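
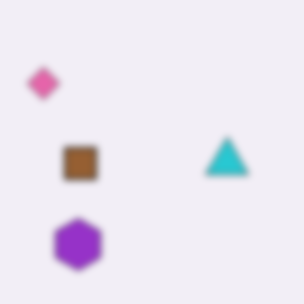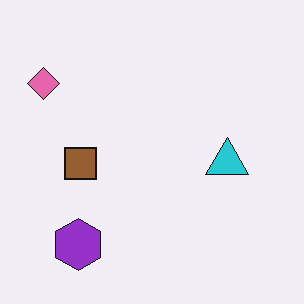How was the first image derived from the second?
The image was moderately blurred.

Shape edges and outlines are uniformly softened across the whole image.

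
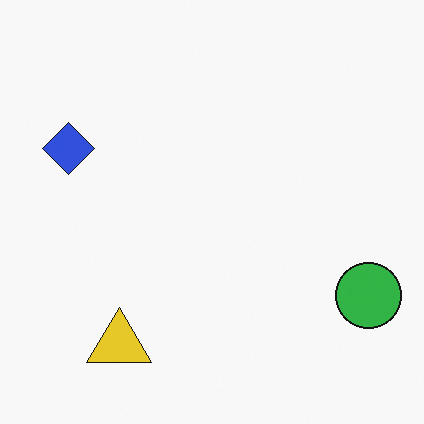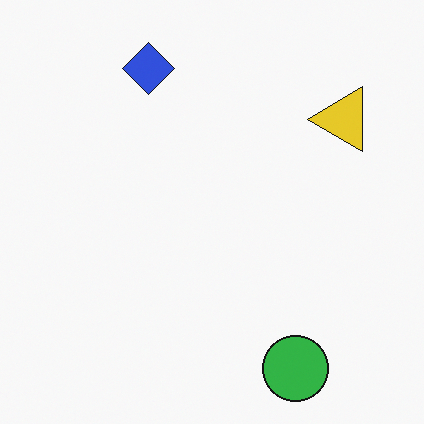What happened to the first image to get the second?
This is the original image transposed (reflected across the top-left ↔ bottom-right diagonal).

Shapes have swapped their row and column positions — what was in the top-right is now in the bottom-left — a diagonal reflection.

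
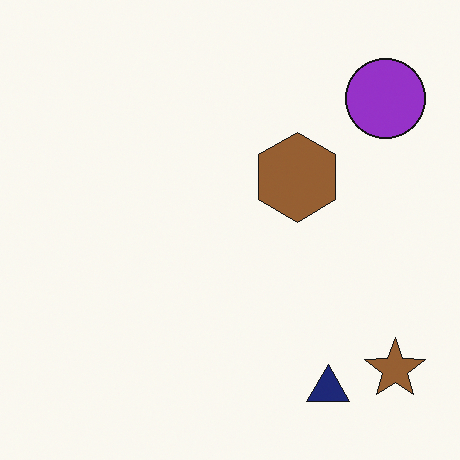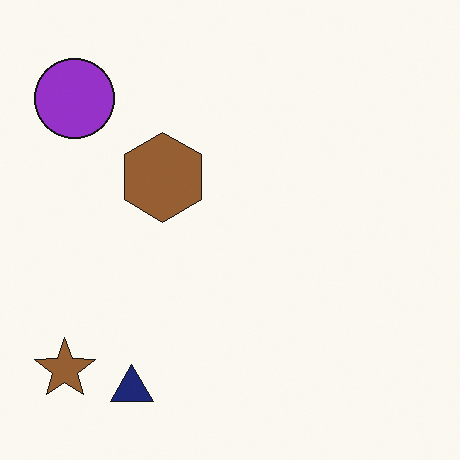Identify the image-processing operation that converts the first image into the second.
The image was flipped horizontally (left ↔ right).

The brown star is in the bottom-right of the first image and the bottom-left of the second — shapes on opposite sides of the vertical midline have swapped in a mirror flip.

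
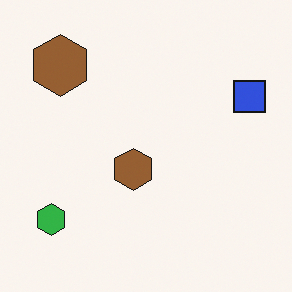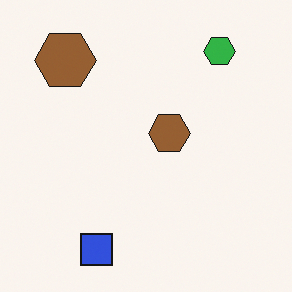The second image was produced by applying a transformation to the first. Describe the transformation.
The second image is the first transposed (reflected across the top-left ↔ bottom-right diagonal).

Shapes have swapped their row and column positions — what was in the top-right is now in the bottom-left — a diagonal reflection.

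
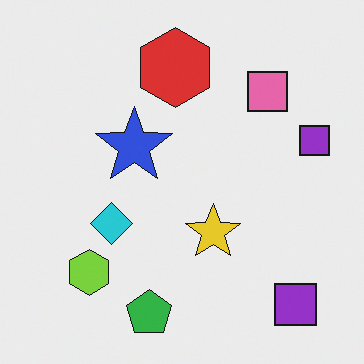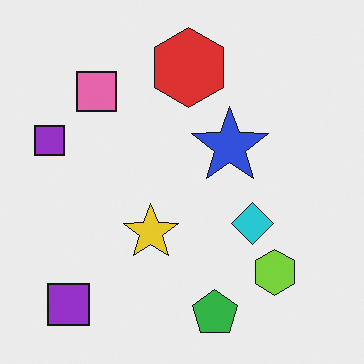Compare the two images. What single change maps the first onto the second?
The image was flipped horizontally (left ↔ right).

The lime hexagon is in the bottom-left of the first image and the bottom-right of the second — shapes on opposite sides of the vertical midline have swapped in a mirror flip.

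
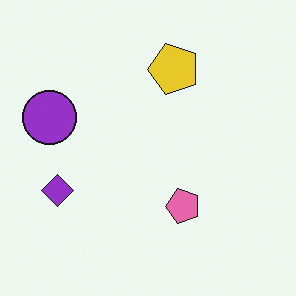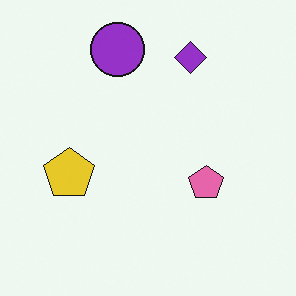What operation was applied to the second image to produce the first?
This is the original image transposed (reflected across the top-left ↔ bottom-right diagonal).

Shapes have swapped their row and column positions — what was in the top-right is now in the bottom-left — a diagonal reflection.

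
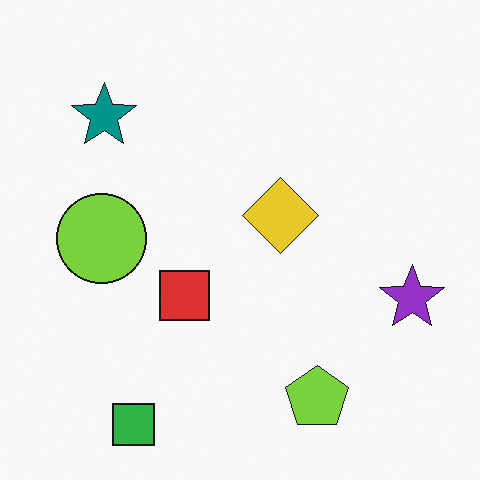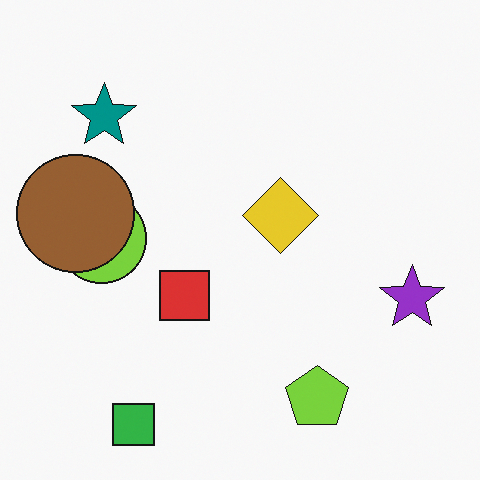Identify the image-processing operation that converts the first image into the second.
The transformation is: overlaid with an additional brown circle.

A brown circle appears in the second image that is absent from the first.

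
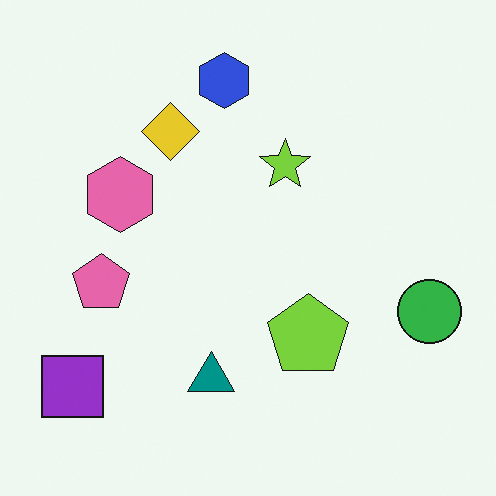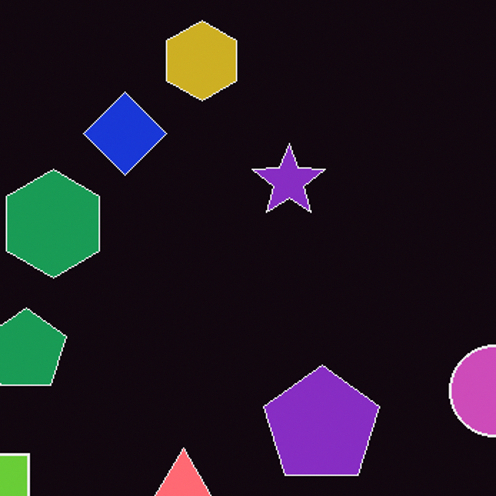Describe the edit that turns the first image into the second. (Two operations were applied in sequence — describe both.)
Color-inverted (negative), then cropped slightly and scaled back up.

The light background has become dark and every shape's color is its complement — a photographic negative. The visible shapes are larger and the field of view is narrower; shapes near the original edges may be partly or wholly outside the frame — a crop-and-rescale.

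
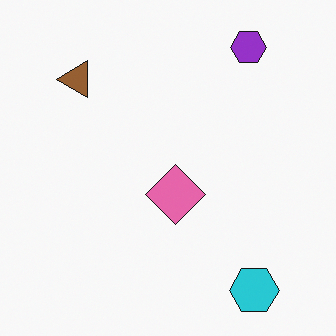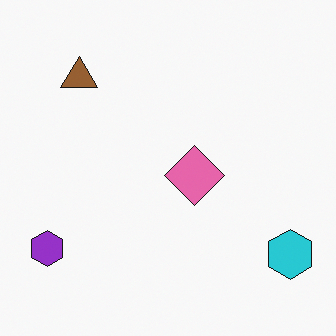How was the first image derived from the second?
This is the original image transposed (reflected across the top-left ↔ bottom-right diagonal).

Shapes have swapped their row and column positions — what was in the top-right is now in the bottom-left — a diagonal reflection.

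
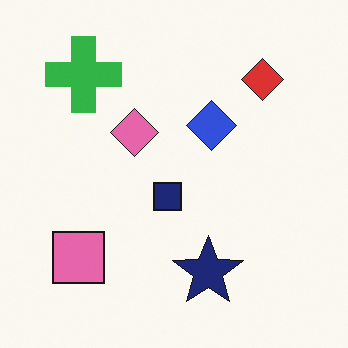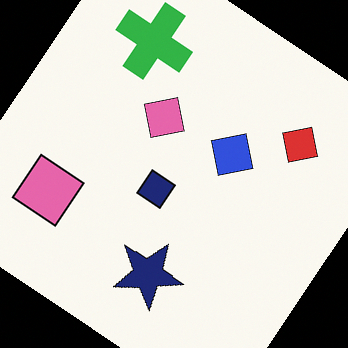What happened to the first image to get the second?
Rotated clockwise by a large amount — several tens of degrees.

Every shape is tilted by the same angle and the image corners show triangular fill wedges — a whole-image rotation by a non-right angle.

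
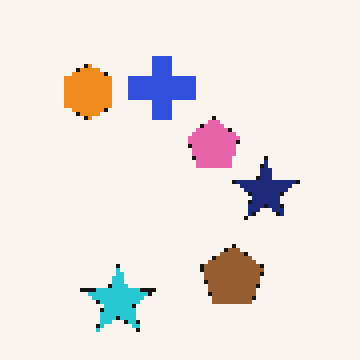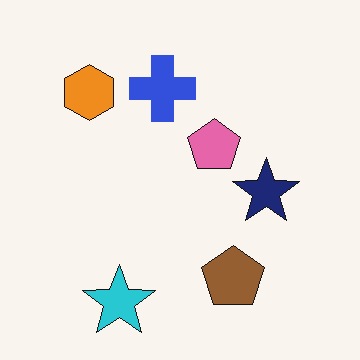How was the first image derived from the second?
The first image is the second mildly pixelated.

Shapes are reduced to large square blocks; fine edges and outlines are lost — a downscale-then-upscale (mosaic) effect.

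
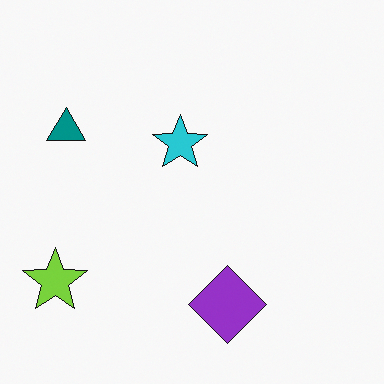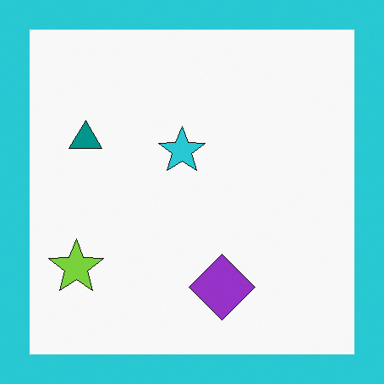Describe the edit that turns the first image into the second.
The second image is the first framed with a cyan border.

A solid cyan frame runs around the edge of the second image, with the content slightly shrunk inside it.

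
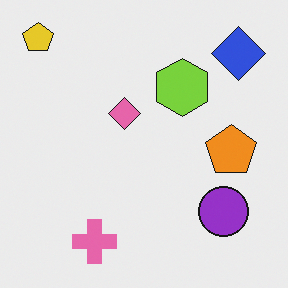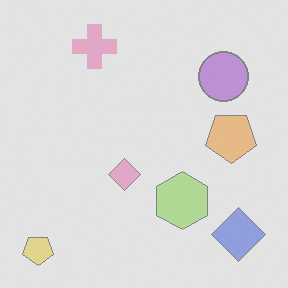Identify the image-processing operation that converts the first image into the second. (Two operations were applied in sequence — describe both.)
The second image is the first given much lower contrast, then flipped vertically (top ↔ bottom).

Tones are pushed toward mid-grey across the whole image — a global contrast change. The yellow pentagon is in the top-left of the first image and the bottom-left of the second — shapes on opposite sides of the horizontal midline have swapped in a mirror flip.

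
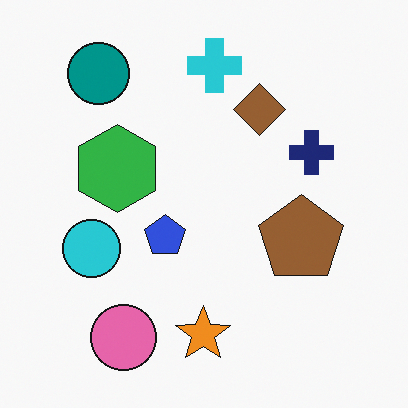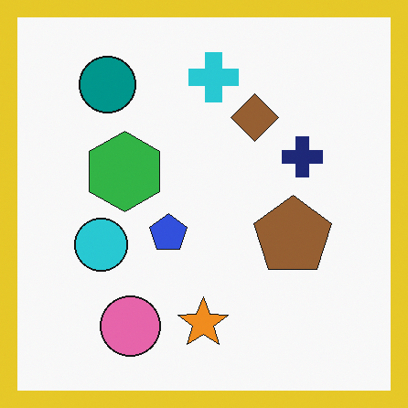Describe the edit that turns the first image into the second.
The second image is the first framed with a yellow border.

A solid yellow frame runs around the edge of the second image, with the content slightly shrunk inside it.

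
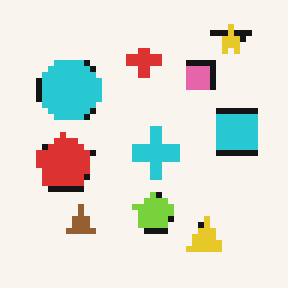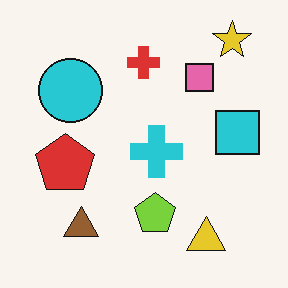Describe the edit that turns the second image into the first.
Moderately pixelated.

Shapes are reduced to large square blocks; fine edges and outlines are lost — a downscale-then-upscale (mosaic) effect.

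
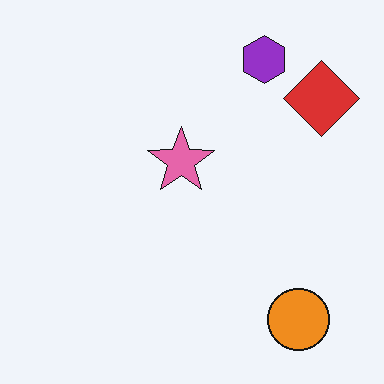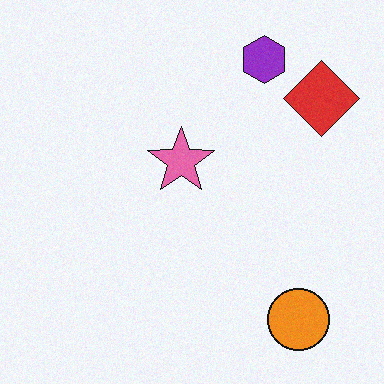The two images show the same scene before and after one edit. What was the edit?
The image was degraded with light additive noise.

Random speckle covers the whole image, including the flat background.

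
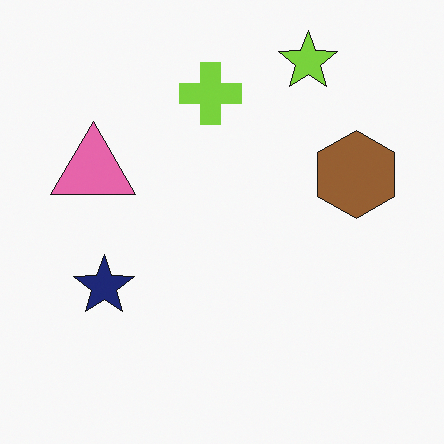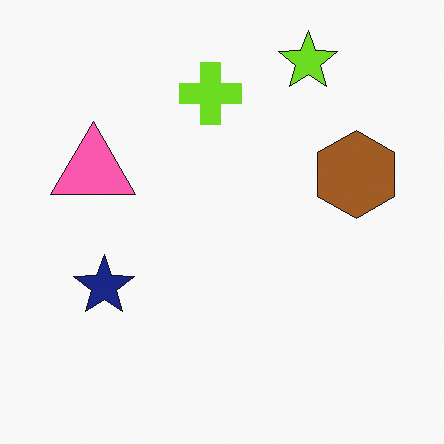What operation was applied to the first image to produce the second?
The image was slightly oversaturated.

All colors are more vivid — a global saturation change.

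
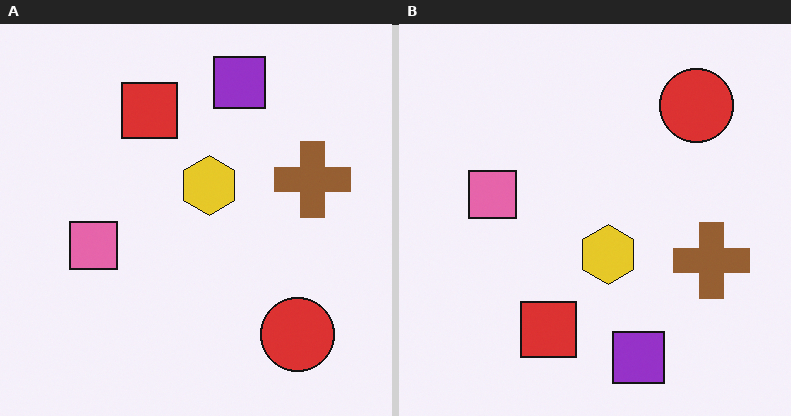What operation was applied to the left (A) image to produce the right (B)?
Flipped vertically (top ↔ bottom).

The purple square is in the top of the left (A) image and the bottom of the right (B) — shapes on opposite sides of the horizontal midline have swapped in a mirror flip.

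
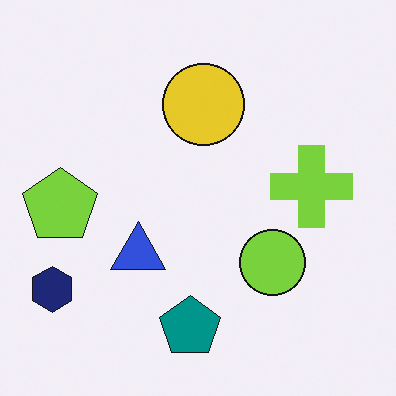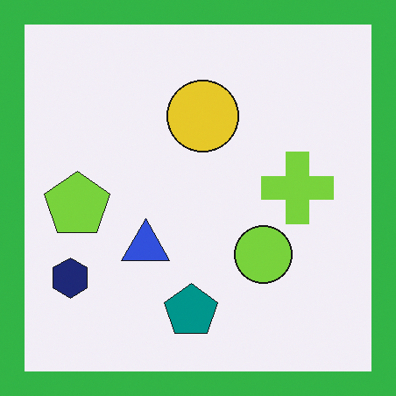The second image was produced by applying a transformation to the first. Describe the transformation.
Framed with a green border.

A solid green frame runs around the edge of the second image, with the content slightly shrunk inside it.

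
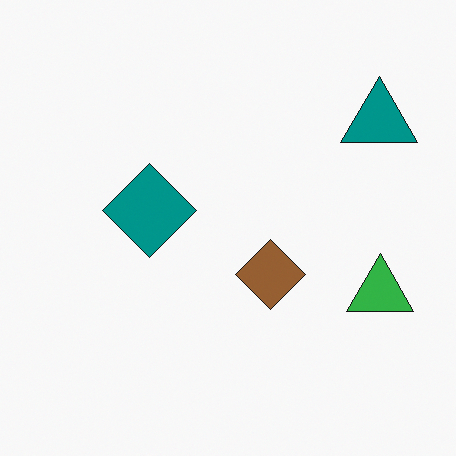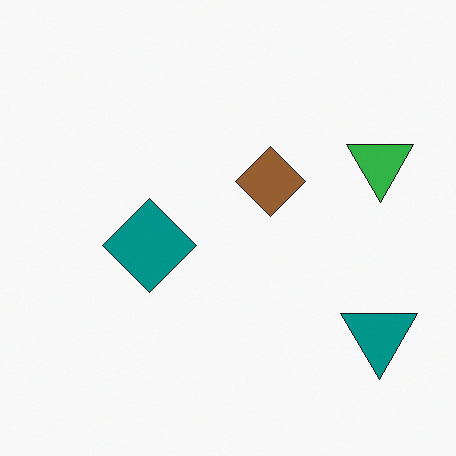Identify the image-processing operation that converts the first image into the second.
This is the original image flipped vertically (top ↔ bottom).

The teal triangle is in the top-right of the first image and the bottom-right of the second — shapes on opposite sides of the horizontal midline have swapped in a mirror flip.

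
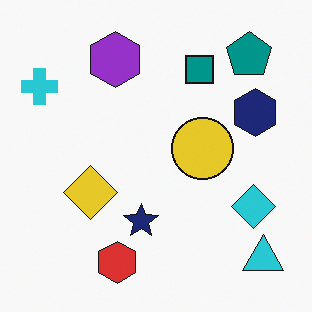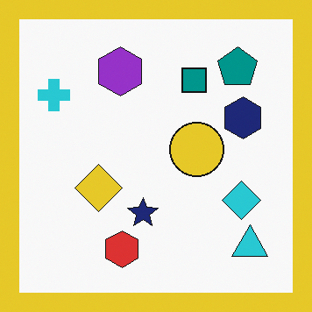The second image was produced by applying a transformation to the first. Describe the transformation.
The transformation is: framed with a yellow border.

A solid yellow frame runs around the edge of the second image, with the content slightly shrunk inside it.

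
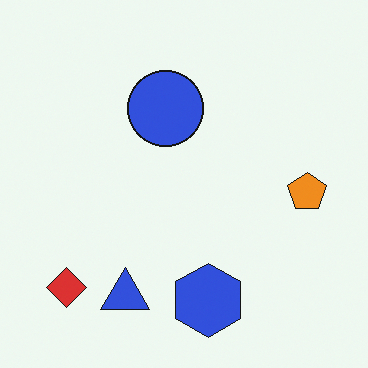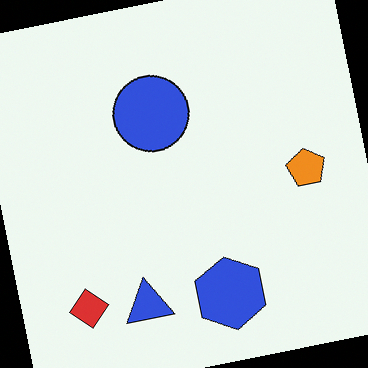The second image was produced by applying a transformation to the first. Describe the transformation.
It was rotated counter-clockwise by a small amount.

Every shape is tilted by the same angle and the image corners show triangular fill wedges — a whole-image rotation by a non-right angle.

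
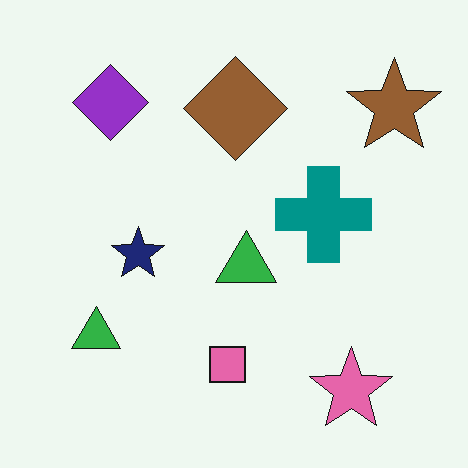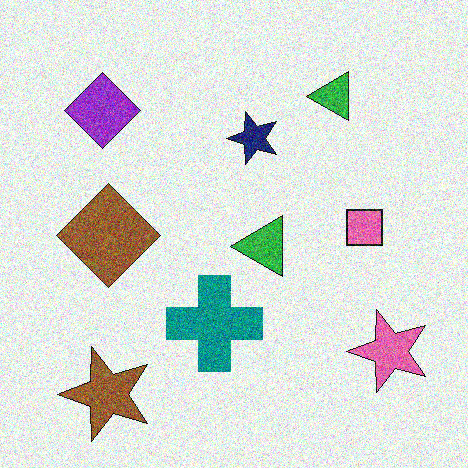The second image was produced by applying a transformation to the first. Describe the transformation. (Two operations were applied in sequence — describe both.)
The transformation is: degraded with strong gaussian noise, then transposed (reflected across the top-left ↔ bottom-right diagonal).

Random speckle covers the whole image, including the flat background. Shapes have swapped their row and column positions — what was in the top-right is now in the bottom-left — a diagonal reflection.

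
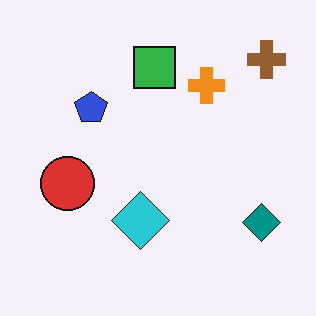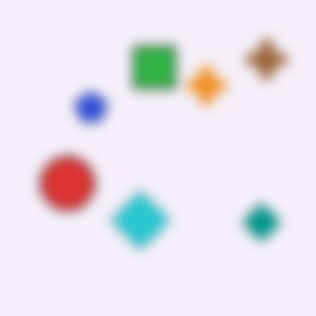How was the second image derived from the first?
This is the original image strongly gaussian-blurred.

Shape edges and outlines are uniformly softened across the whole image.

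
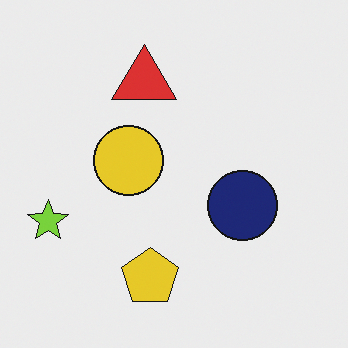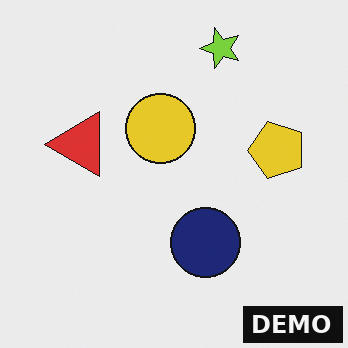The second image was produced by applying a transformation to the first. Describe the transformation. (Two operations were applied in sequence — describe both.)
It was transposed (reflected across the top-left ↔ bottom-right diagonal), then watermarked with the text "DEMO" in the lower-right corner.

Shapes have swapped their row and column positions — what was in the top-right is now in the bottom-left — a diagonal reflection. A dark label reading "DEMO" appears in the lower-right corner.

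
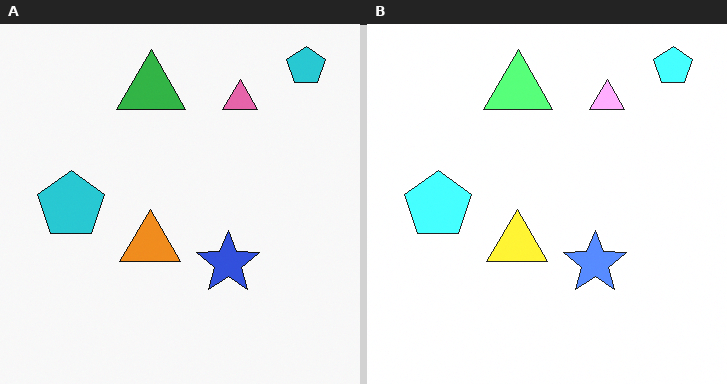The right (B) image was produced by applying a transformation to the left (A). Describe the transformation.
The transformation is: substantially brightened.

Every pixel — background and shapes alike — is uniformly brightened.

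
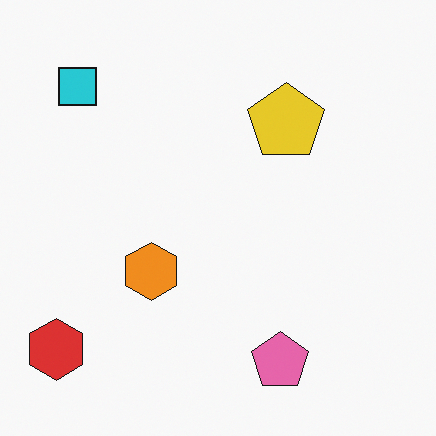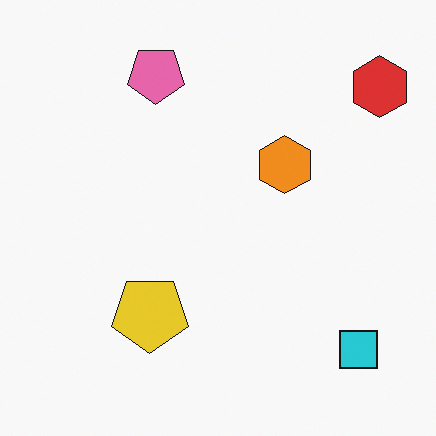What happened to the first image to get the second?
The transformation is: rotated 180°.

The red hexagon sits in the bottom-left of the first image and the top-right of the second — consistent with a whole-image 180° rotation.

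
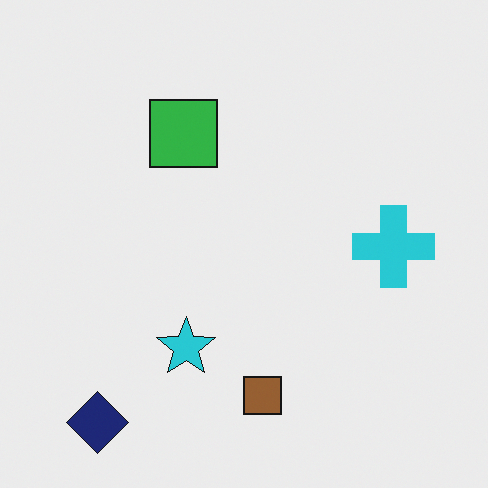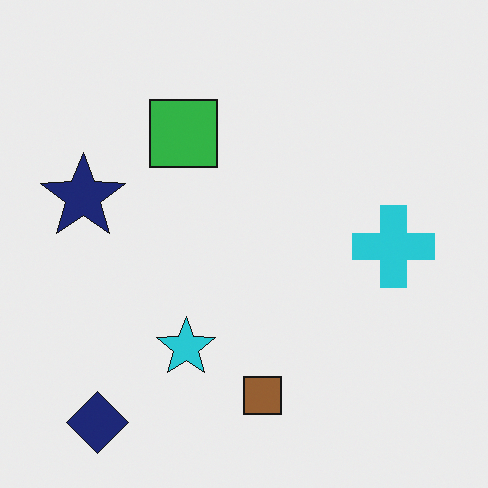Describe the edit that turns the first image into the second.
Overlaid with an additional navy star.

A navy star appears in the second image that is absent from the first.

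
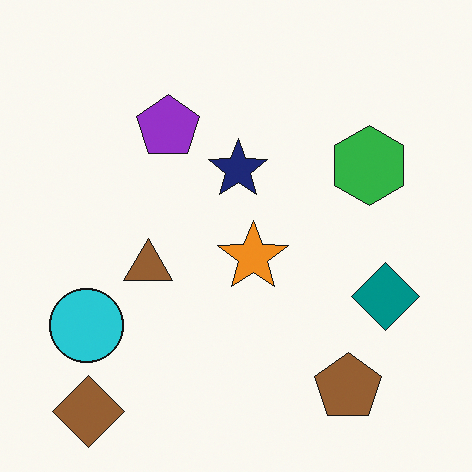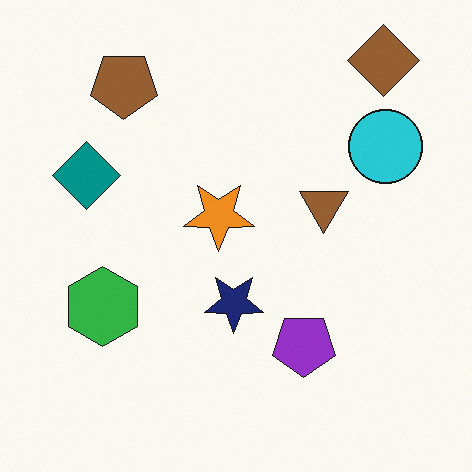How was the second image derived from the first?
It was rotated 180°.

The brown diamond sits in the bottom-left of the first image and the top-right of the second — consistent with a whole-image 180° rotation.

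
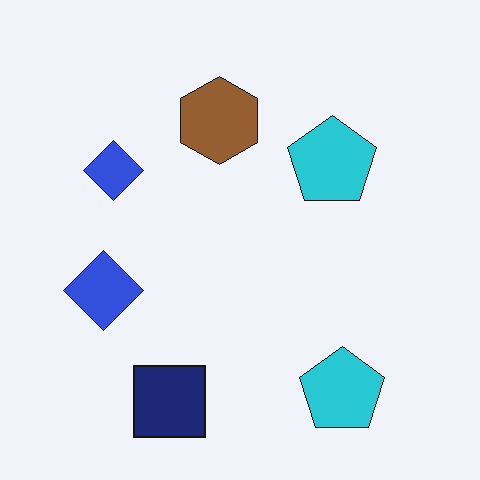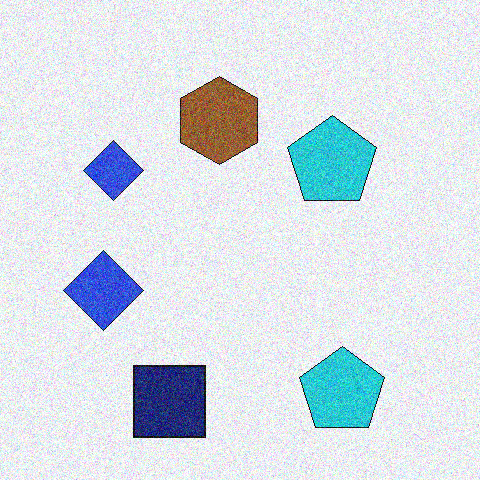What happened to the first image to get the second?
Degraded with visible gaussian noise.

Random speckle covers the whole image, including the flat background.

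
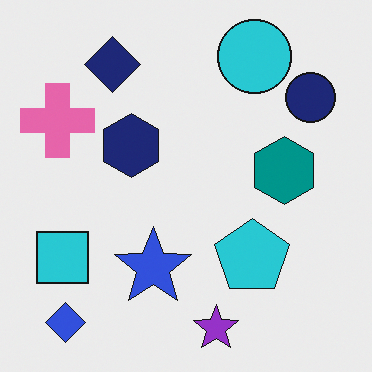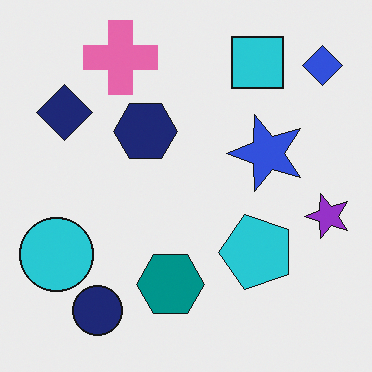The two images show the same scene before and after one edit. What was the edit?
This is the original image transposed (reflected across the top-left ↔ bottom-right diagonal).

Shapes have swapped their row and column positions — what was in the top-right is now in the bottom-left — a diagonal reflection.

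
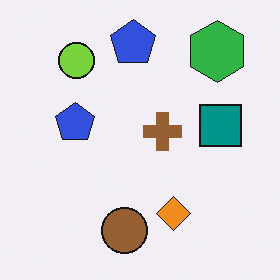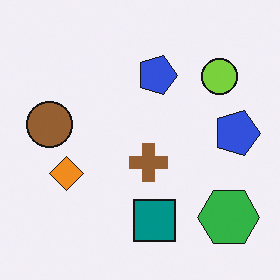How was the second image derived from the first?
It was rotated 90° clockwise.

The green hexagon sits in the top-right of the first image and the bottom-right of the second — consistent with a whole-image 90° clockwise rotation.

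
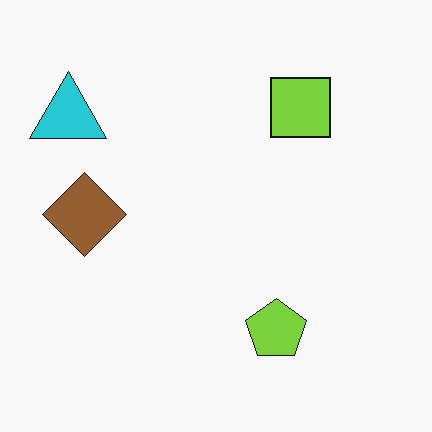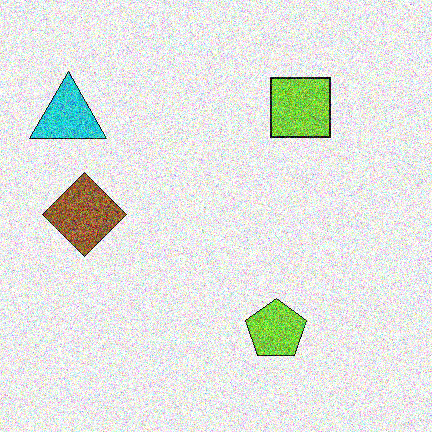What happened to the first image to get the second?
The image was degraded with strong gaussian noise.

Random speckle covers the whole image, including the flat background.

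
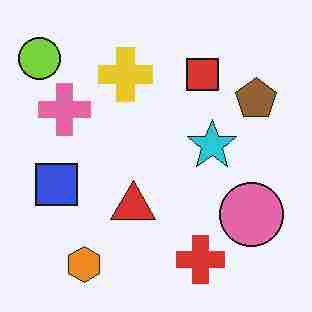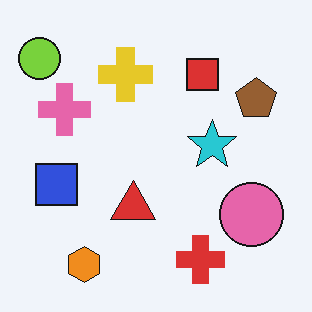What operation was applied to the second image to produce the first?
Heavily JPEG-compressed with obvious blocking artifacts.

Blocky 8×8 compression artifacts appear around shape edges and the flat background shows ringing — characteristic JPEG degradation.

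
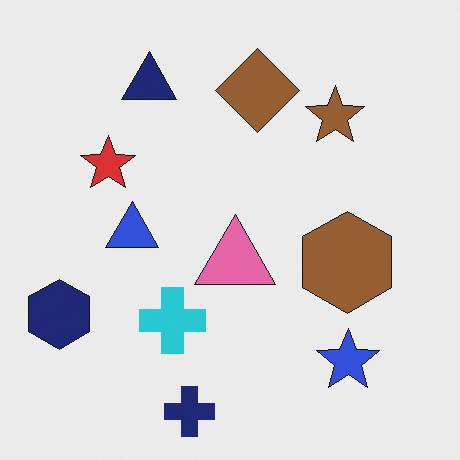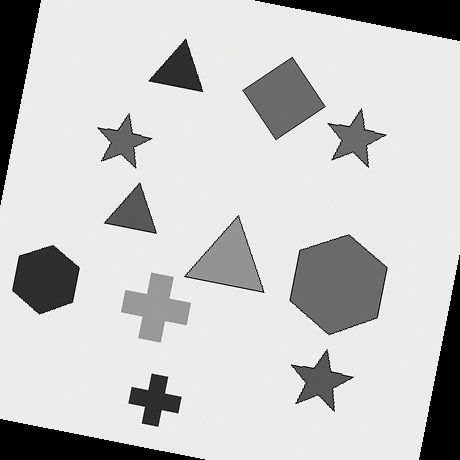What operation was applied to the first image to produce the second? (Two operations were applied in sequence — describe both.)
The image was converted to grayscale, then rotated clockwise by a few degrees.

All color is removed — every shape is now a shade of grey. Every shape is tilted by the same angle and the image corners show triangular fill wedges — a whole-image rotation by a non-right angle.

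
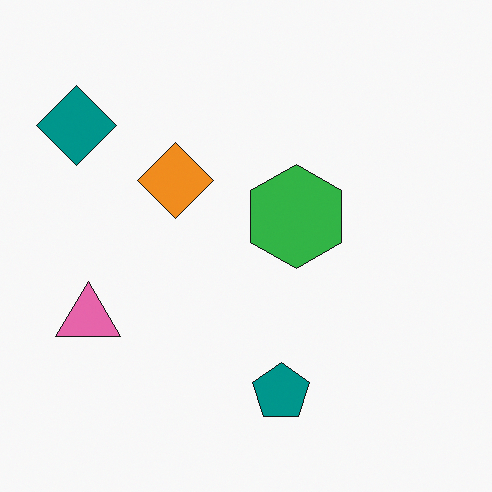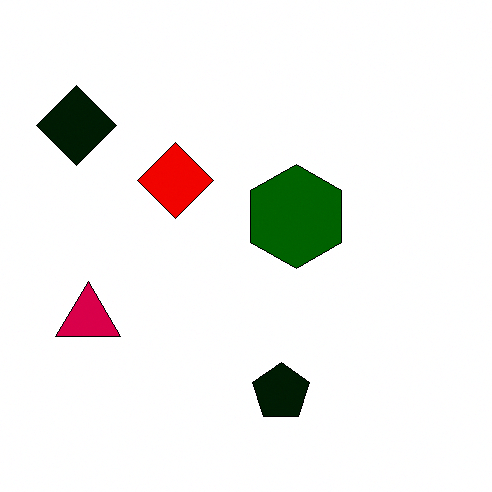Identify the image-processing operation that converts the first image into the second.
The image was given much higher contrast.

Tones are pushed away from mid-grey across the whole image — a global contrast change.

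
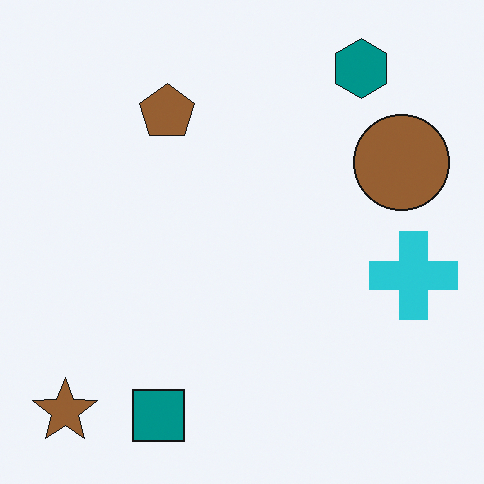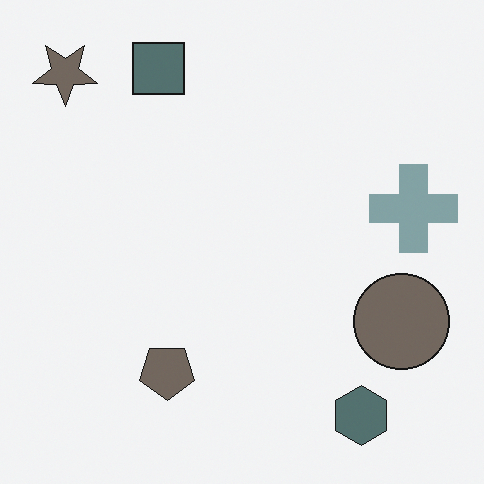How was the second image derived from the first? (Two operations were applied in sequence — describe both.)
The image was flipped vertically (top ↔ bottom), then made much more muted (saturation change).

The teal hexagon is in the top-right of the first image and the bottom-right of the second — shapes on opposite sides of the horizontal midline have swapped in a mirror flip. All colors are more muted and greyish — a global saturation change.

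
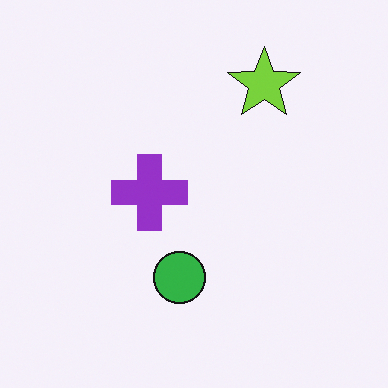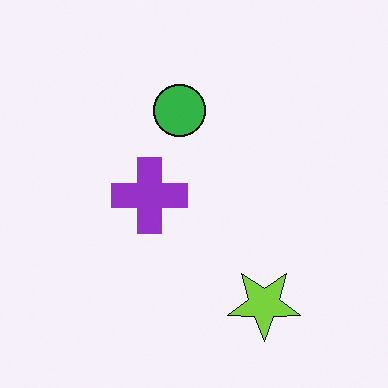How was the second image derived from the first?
This is the original image flipped vertically (top ↔ bottom).

The lime star is in the top-right of the first image and the bottom-right of the second — shapes on opposite sides of the horizontal midline have swapped in a mirror flip.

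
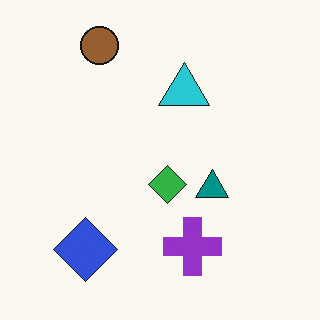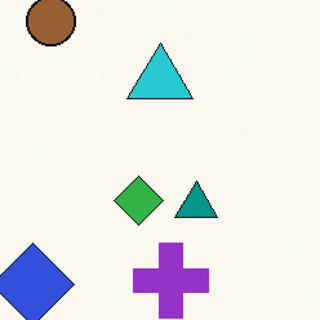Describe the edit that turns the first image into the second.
It was cropped slightly and scaled back up.

The visible shapes are larger and the field of view is narrower; shapes near the original edges may be partly or wholly outside the frame — a crop-and-rescale.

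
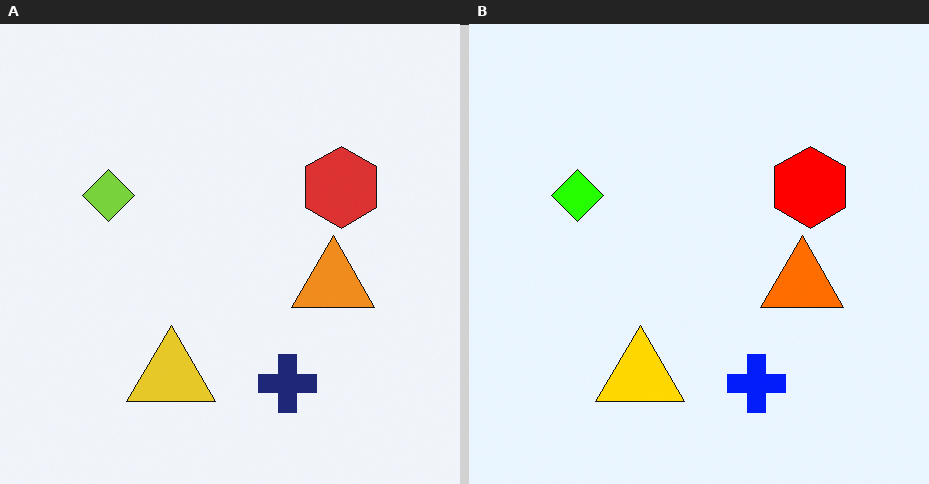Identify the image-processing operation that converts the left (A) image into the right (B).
The transformation is: made much more vivid (saturation change).

All colors are more vivid — a global saturation change.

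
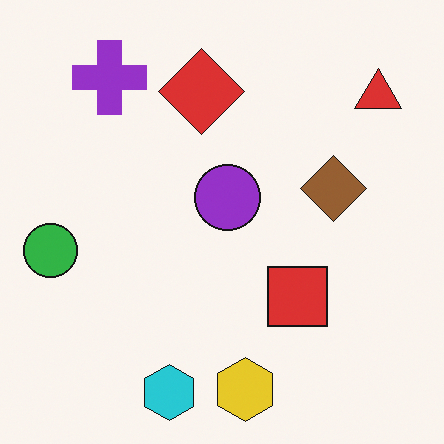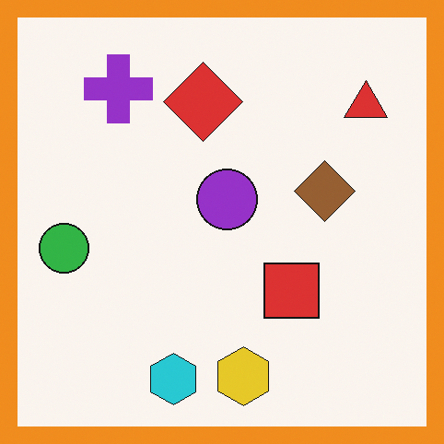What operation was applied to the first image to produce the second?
This is the original image framed with a orange border.

A solid orange frame runs around the edge of the second image, with the content slightly shrunk inside it.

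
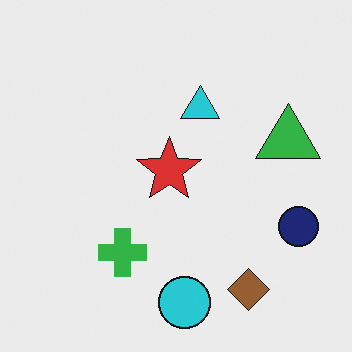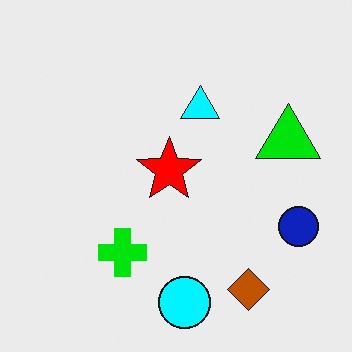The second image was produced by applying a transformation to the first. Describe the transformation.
The transformation is: heavily oversaturated.

All colors are more vivid — a global saturation change.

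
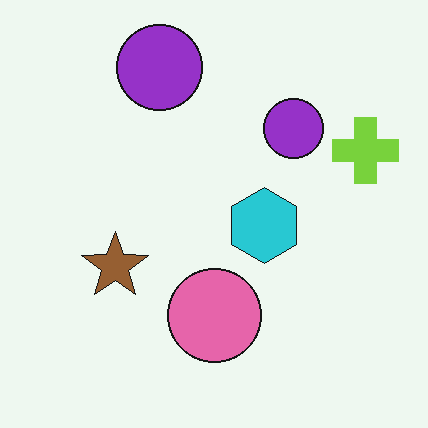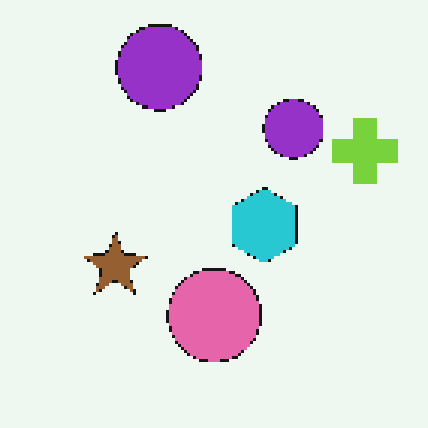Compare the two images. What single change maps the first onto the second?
Lightly pixelated (a mild mosaic effect).

Shapes are reduced to large square blocks; fine edges and outlines are lost — a downscale-then-upscale (mosaic) effect.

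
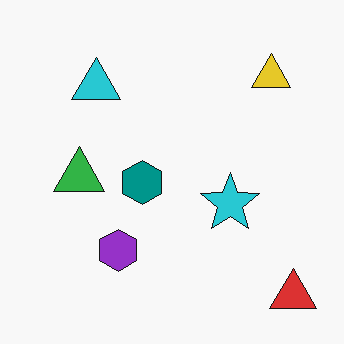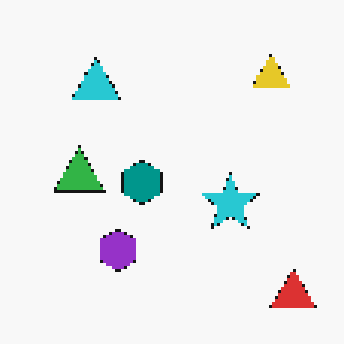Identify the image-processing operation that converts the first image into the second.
This is the original image mildly pixelated.

Shapes are reduced to large square blocks; fine edges and outlines are lost — a downscale-then-upscale (mosaic) effect.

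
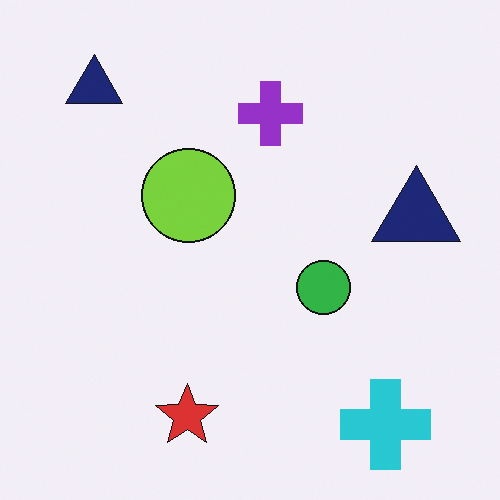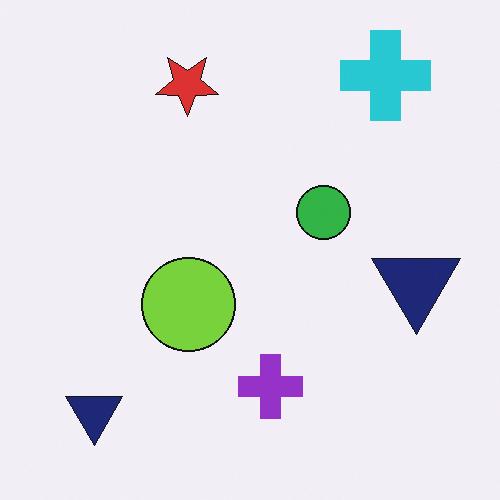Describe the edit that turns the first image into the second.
The transformation is: flipped vertically (top ↔ bottom).

The cyan cross is in the bottom-right of the first image and the top-right of the second — shapes on opposite sides of the horizontal midline have swapped in a mirror flip.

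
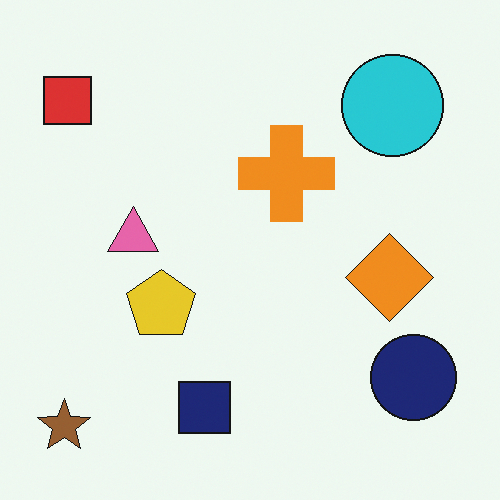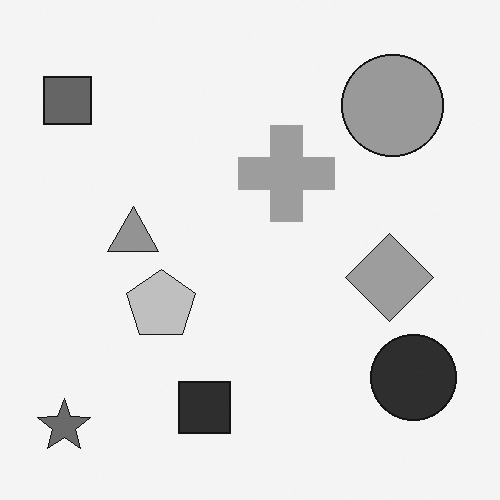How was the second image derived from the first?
Converted to grayscale.

All color is removed — every shape is now a shade of grey.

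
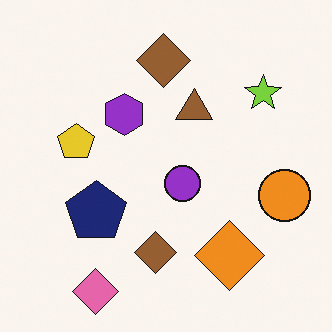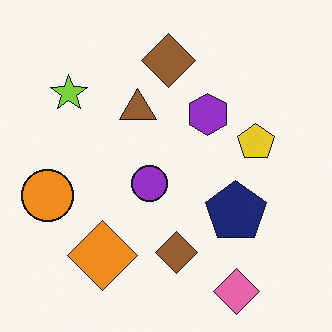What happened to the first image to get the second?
The second image is the first flipped horizontally (left ↔ right).

The orange circle is in the right of the first image and the left of the second — shapes on opposite sides of the vertical midline have swapped in a mirror flip.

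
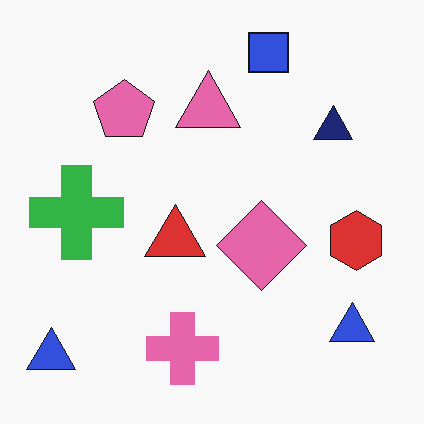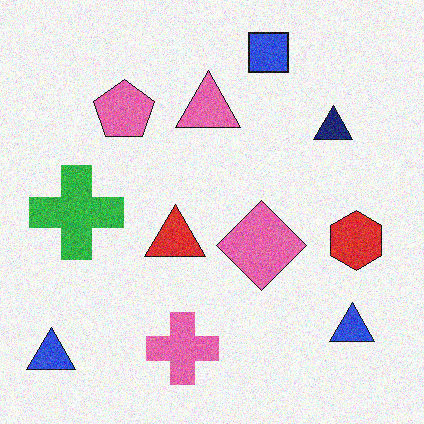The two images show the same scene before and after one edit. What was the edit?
The transformation is: degraded with moderate additive noise.

Random speckle covers the whole image, including the flat background.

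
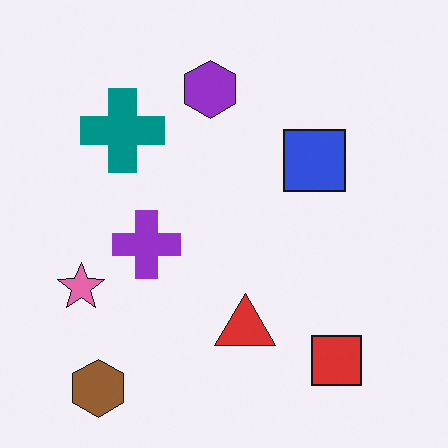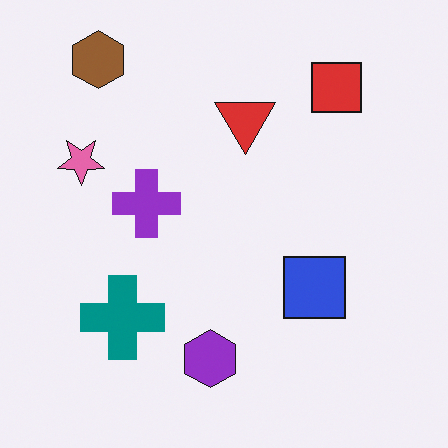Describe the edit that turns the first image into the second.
The transformation is: flipped vertically (top ↔ bottom).

The brown hexagon is in the bottom-left of the first image and the top-left of the second — shapes on opposite sides of the horizontal midline have swapped in a mirror flip.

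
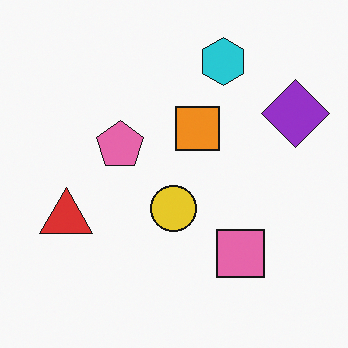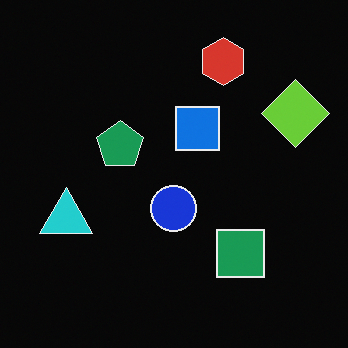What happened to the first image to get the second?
The transformation is: color-inverted (negative).

The light background has become dark and every shape's color is its complement — a photographic negative.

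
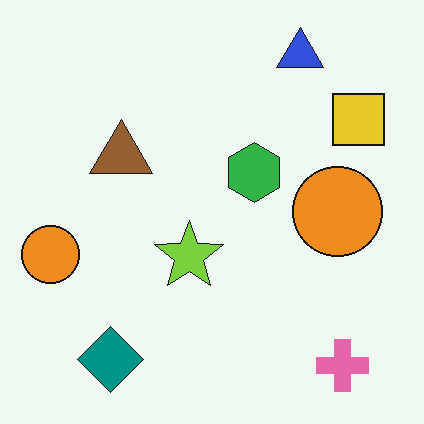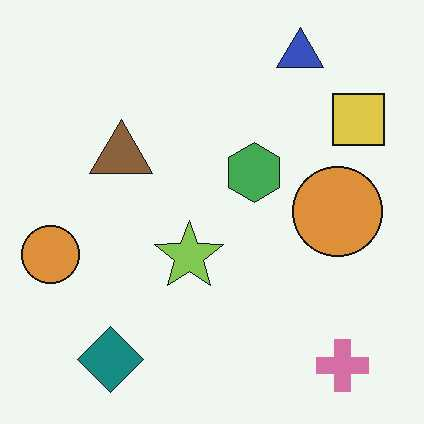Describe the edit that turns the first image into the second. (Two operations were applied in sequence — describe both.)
The transformation is: slightly desaturated, then JPEG-compressed with visible artifacts.

All colors are more muted and greyish — a global saturation change. Blocky 8×8 compression artifacts appear around shape edges and the flat background shows ringing — characteristic JPEG degradation.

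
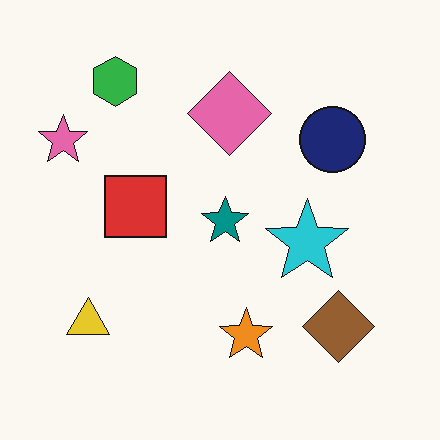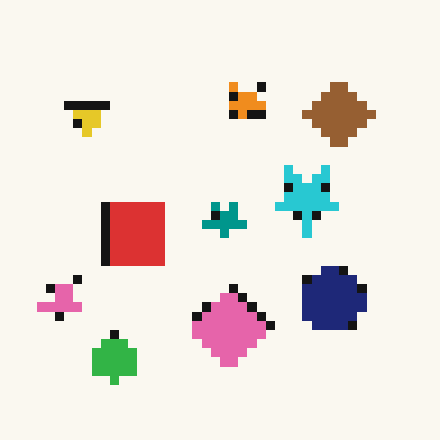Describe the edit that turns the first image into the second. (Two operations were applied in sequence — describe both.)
Flipped vertically (top ↔ bottom), then heavily pixelated into large blocks.

The green hexagon is in the top-left of the first image and the bottom-left of the second — shapes on opposite sides of the horizontal midline have swapped in a mirror flip. Shapes are reduced to large square blocks; fine edges and outlines are lost — a downscale-then-upscale (mosaic) effect.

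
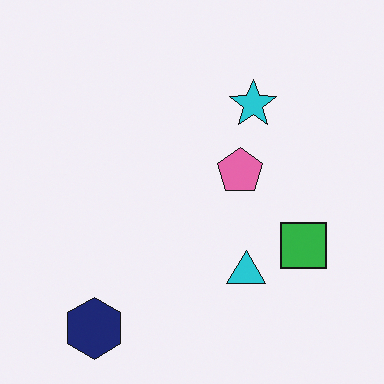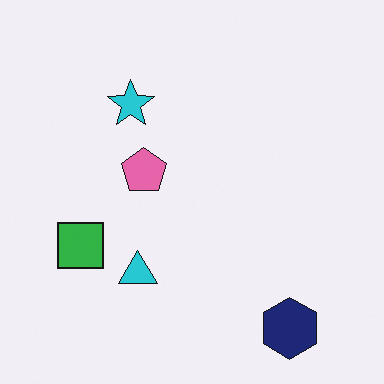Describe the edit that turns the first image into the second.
This is the original image flipped horizontally (left ↔ right).

The green square is in the right of the first image and the left of the second — shapes on opposite sides of the vertical midline have swapped in a mirror flip.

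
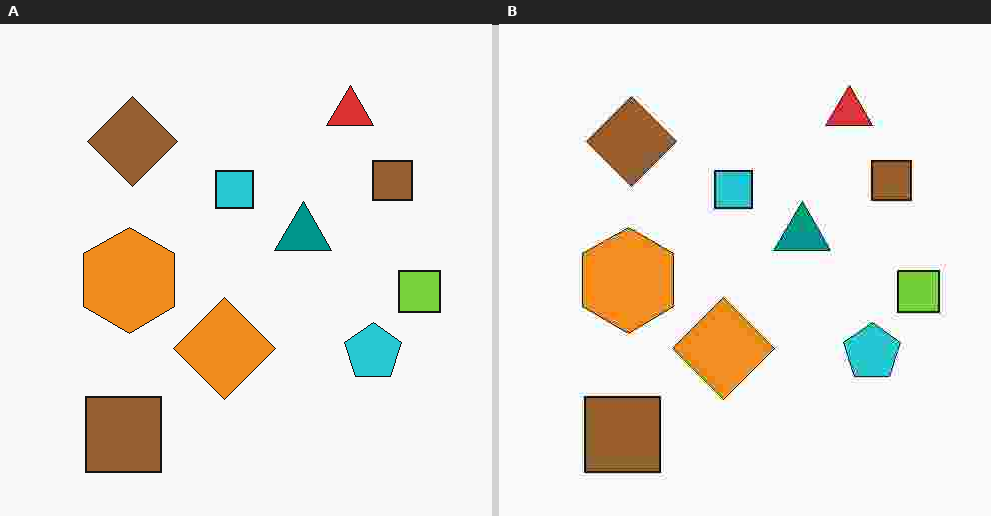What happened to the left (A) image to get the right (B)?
It was heavily JPEG-compressed with obvious blocking artifacts.

Blocky 8×8 compression artifacts appear around shape edges and the flat background shows ringing — characteristic JPEG degradation.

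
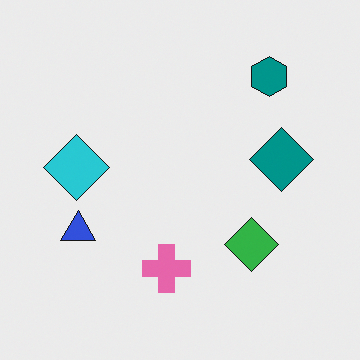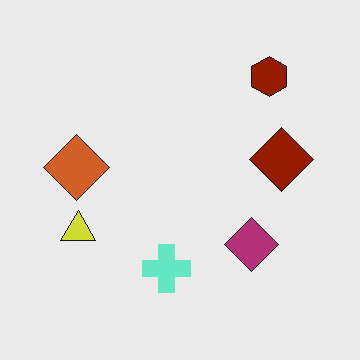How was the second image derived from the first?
The transformation is: hue-shifted through roughly half the color wheel.

Every shape's color has rotated by the same amount around the hue wheel — a uniform hue shift.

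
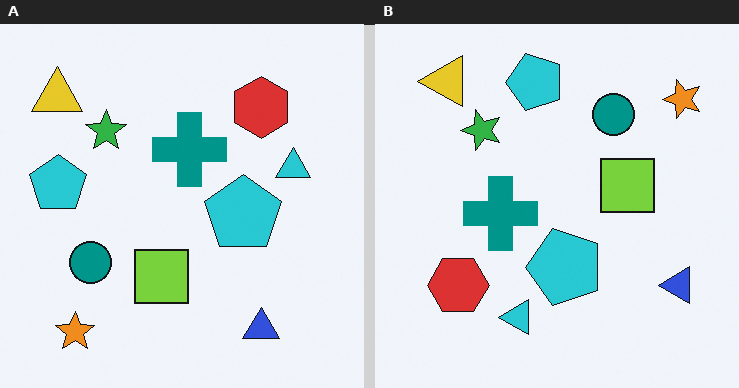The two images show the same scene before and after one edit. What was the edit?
Transposed (reflected across the top-left ↔ bottom-right diagonal).

Shapes have swapped their row and column positions — what was in the top-right is now in the bottom-left — a diagonal reflection.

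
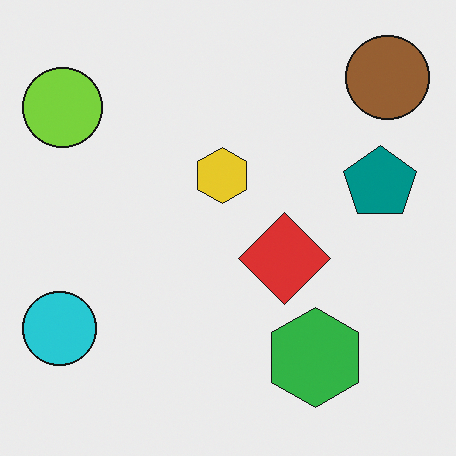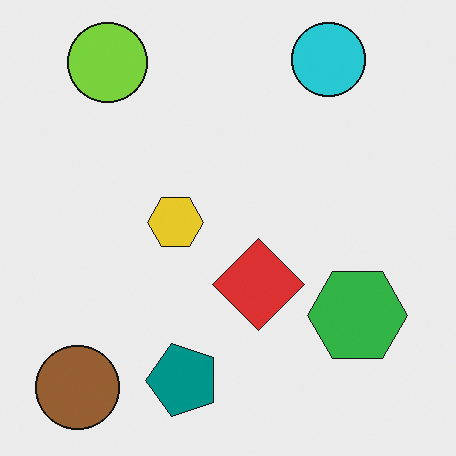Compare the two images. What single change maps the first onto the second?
The image was transposed (reflected across the top-left ↔ bottom-right diagonal).

Shapes have swapped their row and column positions — what was in the top-right is now in the bottom-left — a diagonal reflection.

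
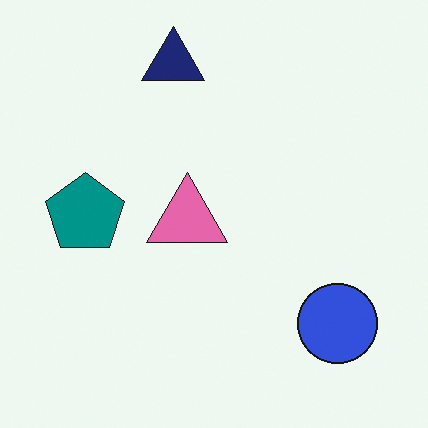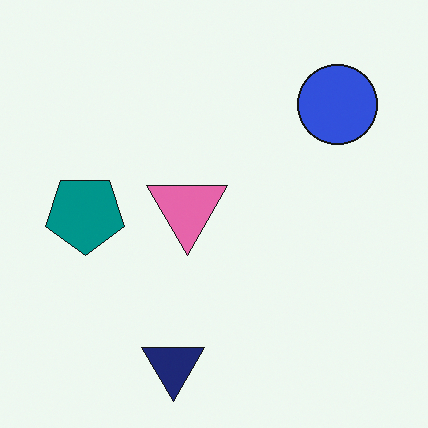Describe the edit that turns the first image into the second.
This is the original image flipped vertically (top ↔ bottom).

The navy triangle is in the top of the first image and the bottom of the second — shapes on opposite sides of the horizontal midline have swapped in a mirror flip.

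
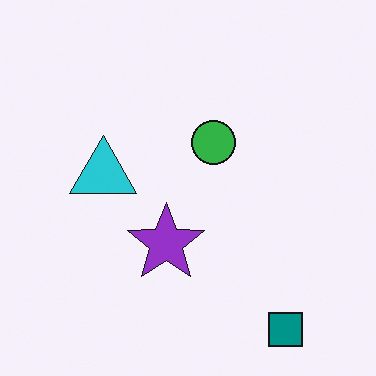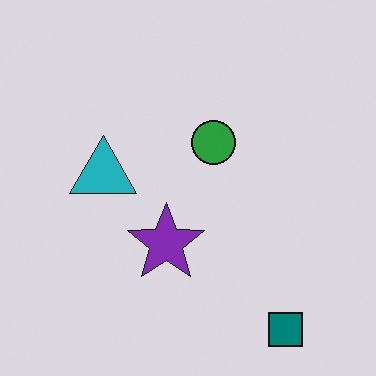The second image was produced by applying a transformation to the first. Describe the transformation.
Darkened a little.

Every pixel — background and shapes alike — is uniformly darkened.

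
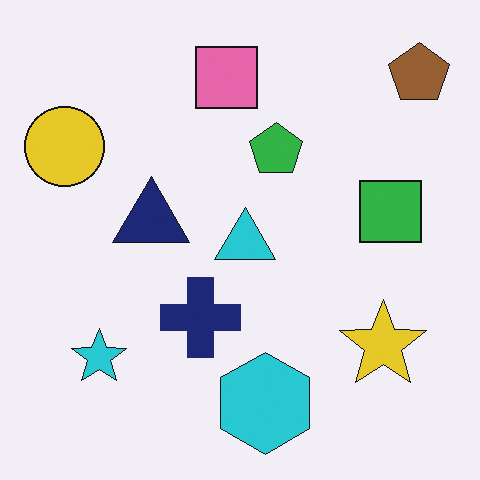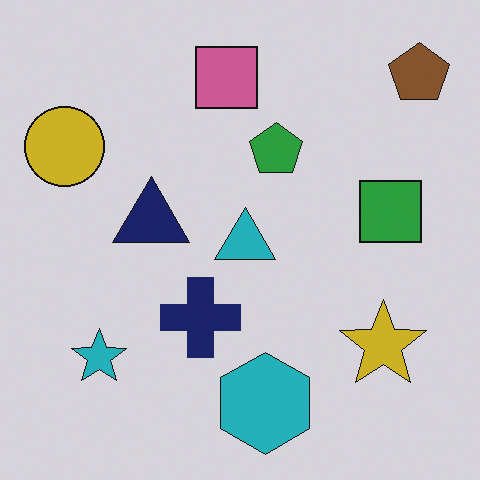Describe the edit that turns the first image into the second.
Slightly darkened.

Every pixel — background and shapes alike — is uniformly darkened.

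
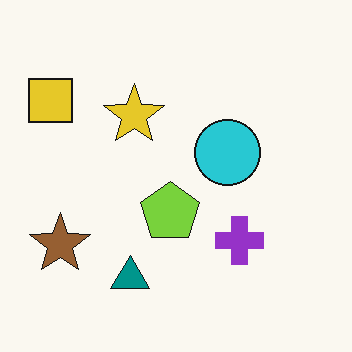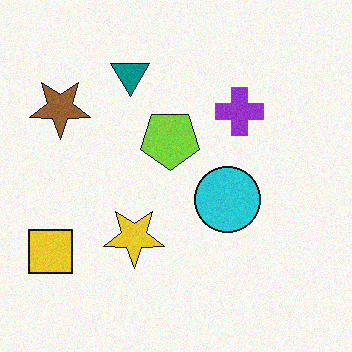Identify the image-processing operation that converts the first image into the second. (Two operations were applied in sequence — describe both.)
The transformation is: flipped vertically (top ↔ bottom), then degraded with subtle gaussian noise.

The teal triangle is in the bottom of the first image and the top of the second — shapes on opposite sides of the horizontal midline have swapped in a mirror flip. Random speckle covers the whole image, including the flat background.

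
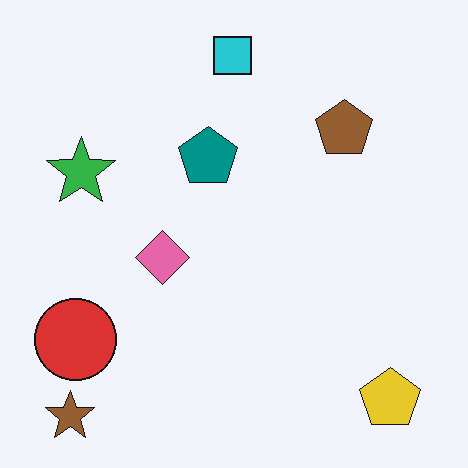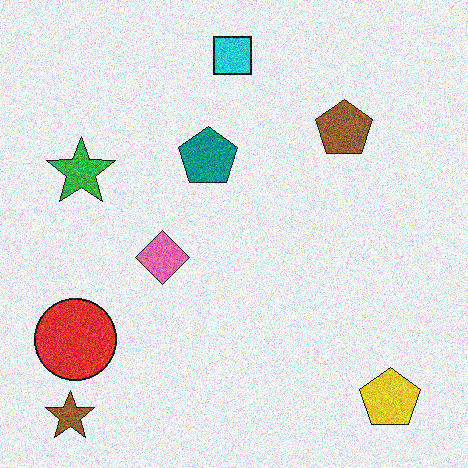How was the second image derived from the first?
The image was degraded with a thick layer of grain.

Random speckle covers the whole image, including the flat background.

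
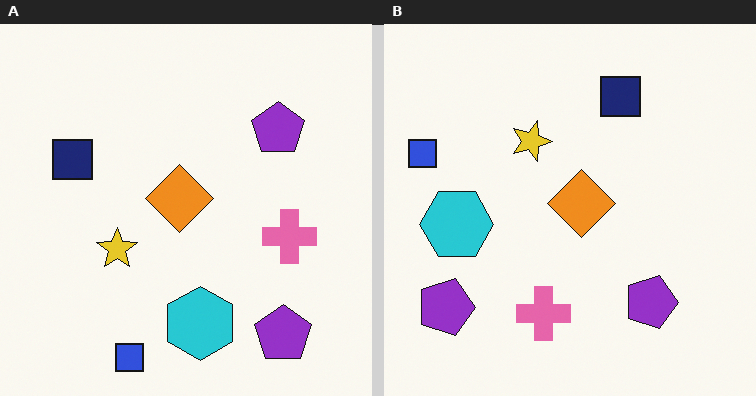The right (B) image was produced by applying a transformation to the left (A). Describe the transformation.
The image was rotated 90° clockwise.

The blue square sits in the bottom of the left (A) image and the left of the right (B) — consistent with a whole-image 90° clockwise rotation.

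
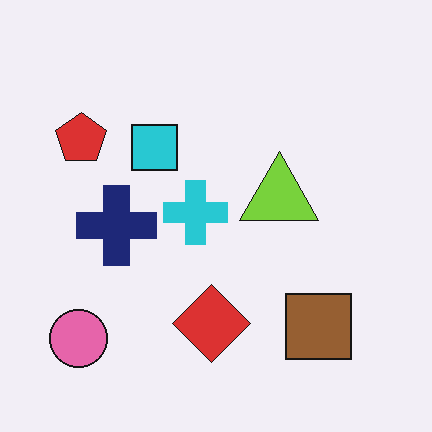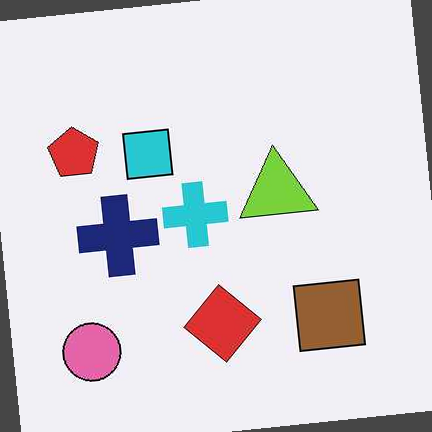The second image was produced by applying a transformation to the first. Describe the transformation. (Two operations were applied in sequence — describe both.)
It was given moderate JPEG compression, then rotated counter-clockwise by a slight angle.

Blocky 8×8 compression artifacts appear around shape edges and the flat background shows ringing — characteristic JPEG degradation. Every shape is tilted by the same angle and the image corners show triangular fill wedges — a whole-image rotation by a non-right angle.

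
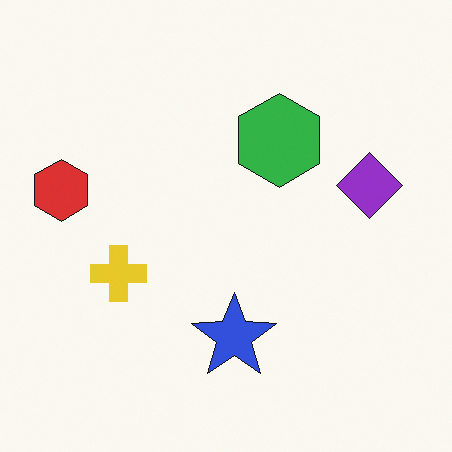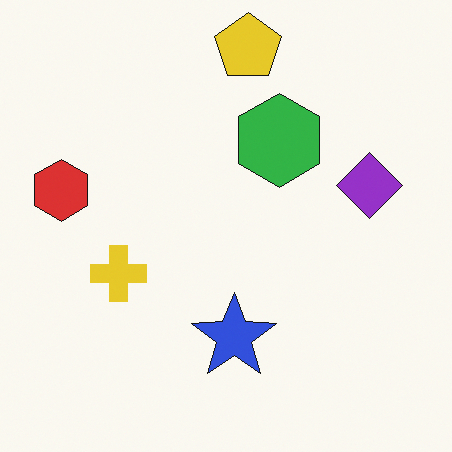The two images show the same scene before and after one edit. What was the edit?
The second image is the first overlaid with an additional yellow pentagon.

A yellow pentagon appears in the second image that is absent from the first.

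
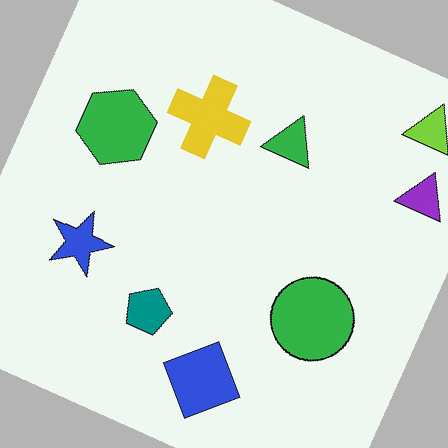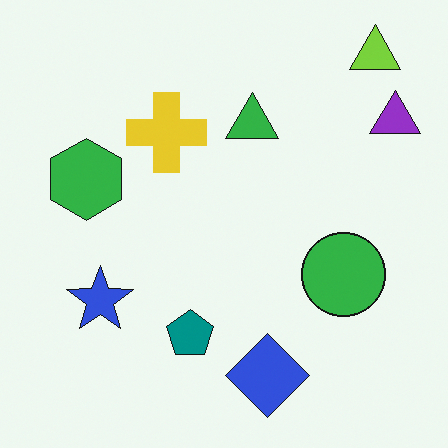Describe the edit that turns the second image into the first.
Rotated clockwise by a moderate amount.

Every shape is tilted by the same angle and the image corners show triangular fill wedges — a whole-image rotation by a non-right angle.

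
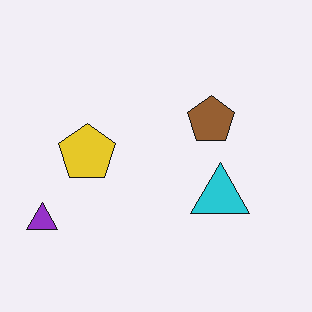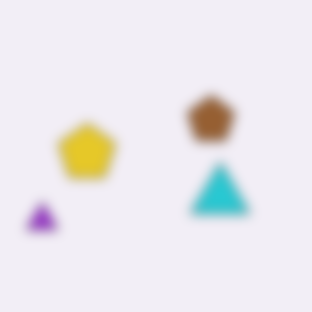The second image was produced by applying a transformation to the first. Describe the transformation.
This is the original image heavily blurred.

Shape edges and outlines are uniformly softened across the whole image.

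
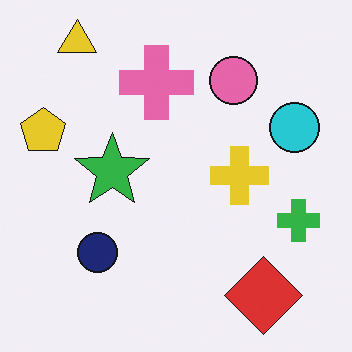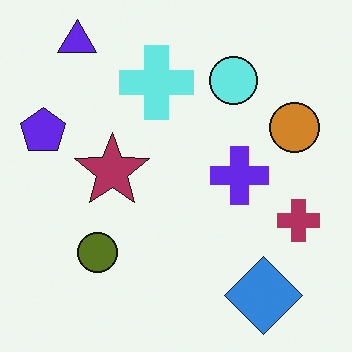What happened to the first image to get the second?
Hue-shifted through roughly half the color wheel.

Every shape's color has rotated by the same amount around the hue wheel — a uniform hue shift.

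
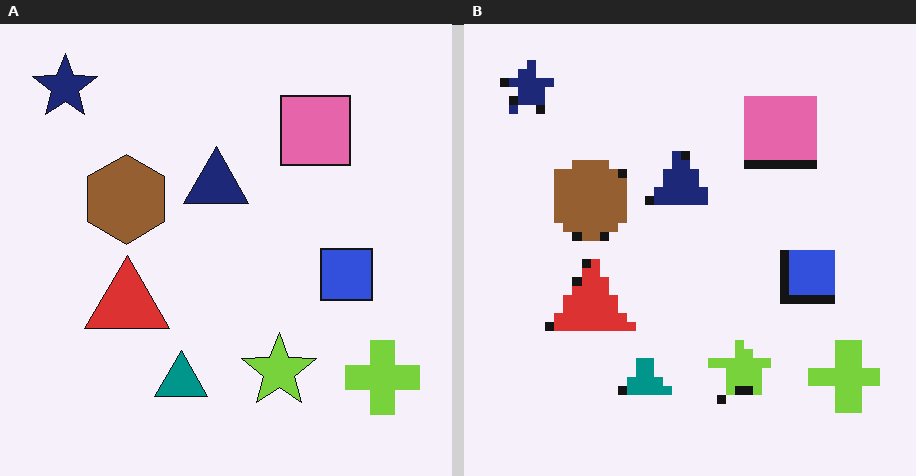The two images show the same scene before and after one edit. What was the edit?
The right (B) image is the left (A) coarsely pixelated.

Shapes are reduced to large square blocks; fine edges and outlines are lost — a downscale-then-upscale (mosaic) effect.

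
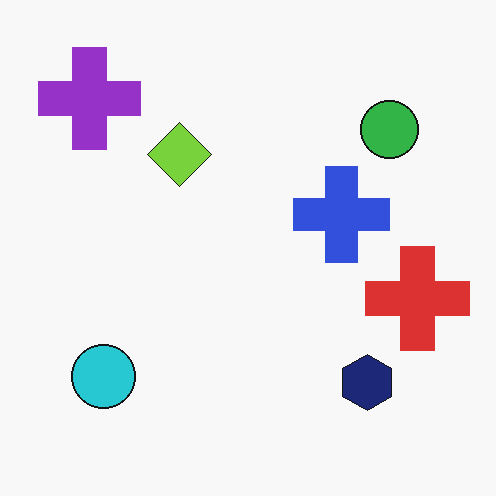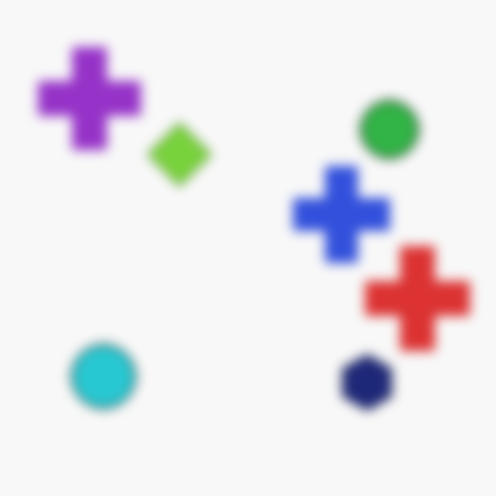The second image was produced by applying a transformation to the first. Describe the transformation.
Heavily blurred.

Shape edges and outlines are uniformly softened across the whole image.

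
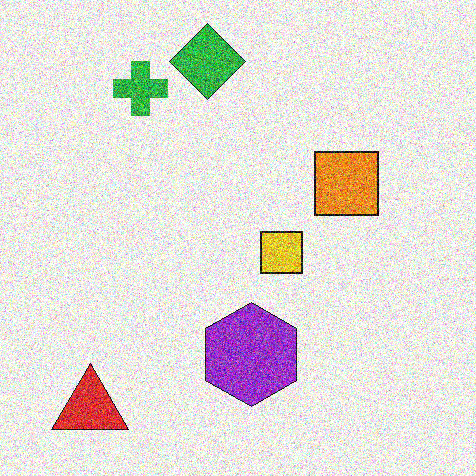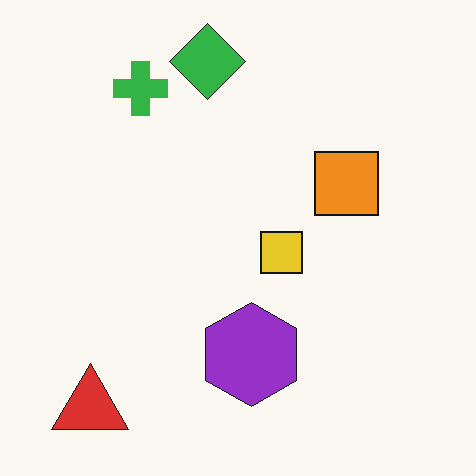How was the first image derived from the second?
The transformation is: degraded with a thick layer of grain.

Random speckle covers the whole image, including the flat background.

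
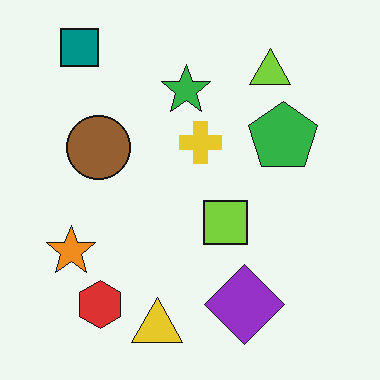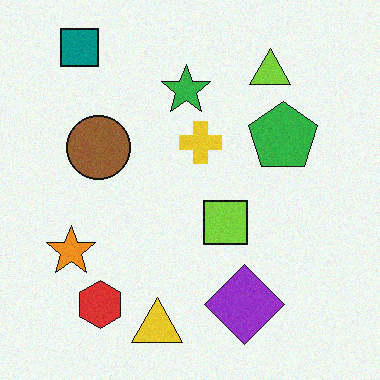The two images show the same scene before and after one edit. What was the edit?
Degraded with light additive noise.

Random speckle covers the whole image, including the flat background.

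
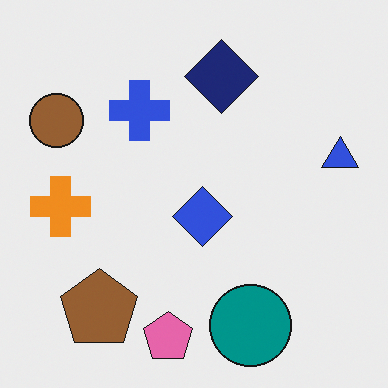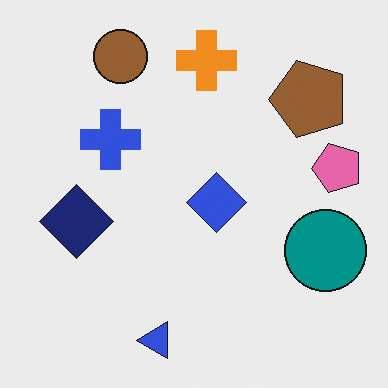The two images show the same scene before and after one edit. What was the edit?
This is the original image transposed (reflected across the top-left ↔ bottom-right diagonal).

Shapes have swapped their row and column positions — what was in the top-right is now in the bottom-left — a diagonal reflection.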